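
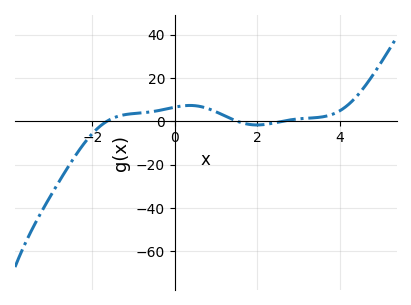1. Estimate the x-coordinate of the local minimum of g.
2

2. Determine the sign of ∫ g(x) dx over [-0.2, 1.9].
positive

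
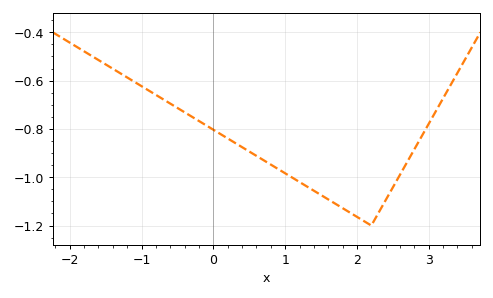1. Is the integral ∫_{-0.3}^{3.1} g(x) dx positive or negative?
negative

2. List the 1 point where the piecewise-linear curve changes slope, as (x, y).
(2.2, -1.2)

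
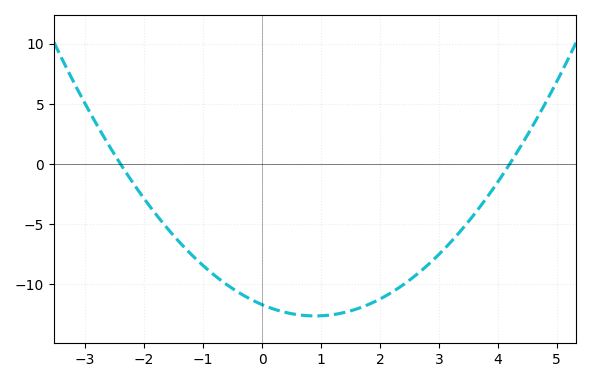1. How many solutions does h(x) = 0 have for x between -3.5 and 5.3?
2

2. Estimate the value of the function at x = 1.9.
-11.5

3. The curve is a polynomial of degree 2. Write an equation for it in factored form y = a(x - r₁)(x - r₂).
y = 1.16(x + 2.4)(x - 4.2)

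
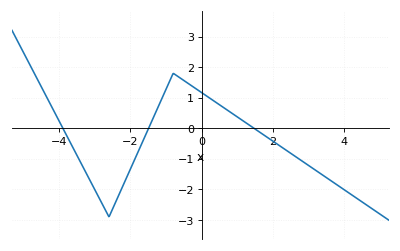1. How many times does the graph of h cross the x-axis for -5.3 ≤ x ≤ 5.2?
3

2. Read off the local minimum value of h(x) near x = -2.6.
-2.9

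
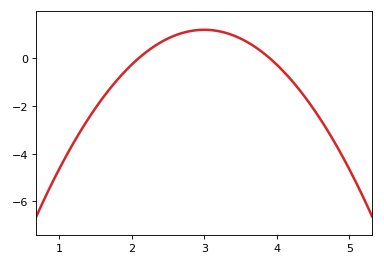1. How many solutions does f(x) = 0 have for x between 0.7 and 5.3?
2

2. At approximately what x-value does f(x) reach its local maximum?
3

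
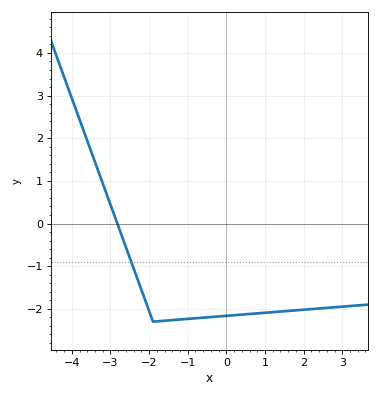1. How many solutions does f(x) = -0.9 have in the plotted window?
1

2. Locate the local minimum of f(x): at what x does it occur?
-1.9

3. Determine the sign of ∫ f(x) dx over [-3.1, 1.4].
negative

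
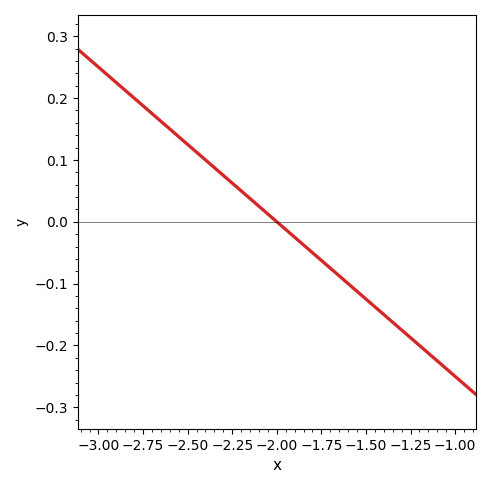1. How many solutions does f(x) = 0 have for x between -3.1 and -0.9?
1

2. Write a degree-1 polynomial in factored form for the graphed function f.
y = -0.25(x + 2)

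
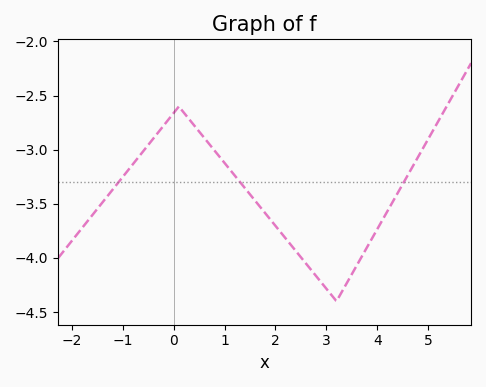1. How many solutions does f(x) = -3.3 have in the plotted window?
3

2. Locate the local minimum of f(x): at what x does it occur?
3.2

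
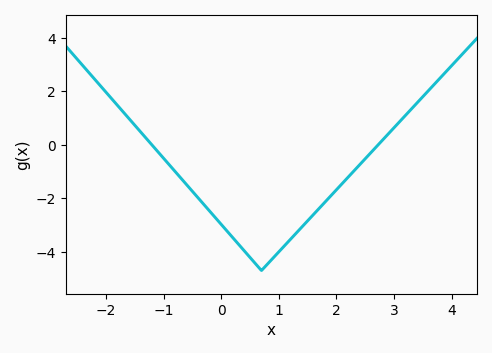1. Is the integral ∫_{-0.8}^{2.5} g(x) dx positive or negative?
negative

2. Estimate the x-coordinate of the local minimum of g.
0.7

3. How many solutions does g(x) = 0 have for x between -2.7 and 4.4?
2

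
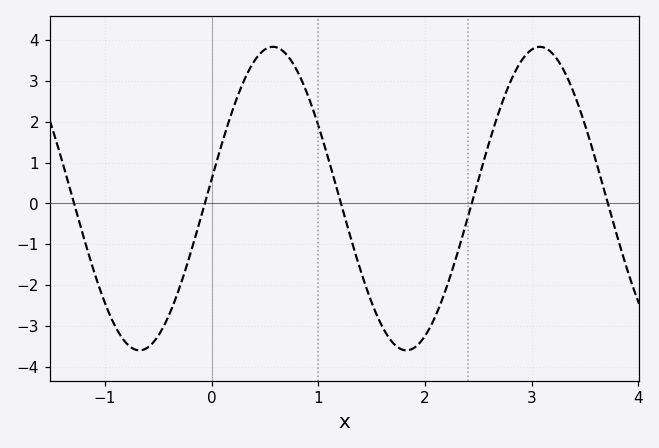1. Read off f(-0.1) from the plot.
-0.3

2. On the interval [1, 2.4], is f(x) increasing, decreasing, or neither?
neither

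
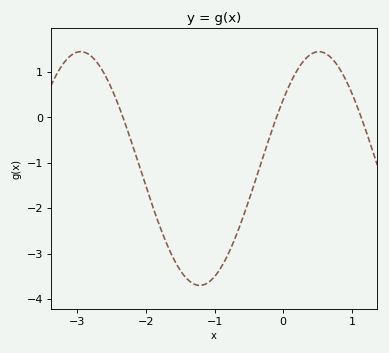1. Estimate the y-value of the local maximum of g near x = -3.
1.44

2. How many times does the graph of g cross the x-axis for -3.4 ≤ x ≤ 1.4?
3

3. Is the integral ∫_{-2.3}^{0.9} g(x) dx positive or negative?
negative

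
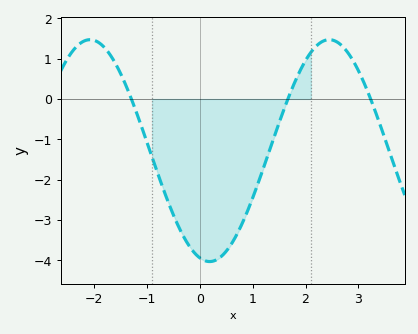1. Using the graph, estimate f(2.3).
1.4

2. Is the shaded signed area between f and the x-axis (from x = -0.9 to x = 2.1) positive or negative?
negative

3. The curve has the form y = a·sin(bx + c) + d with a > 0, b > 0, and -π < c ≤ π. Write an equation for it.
y = 2.75sin(1.4x - 1.8) - 1.28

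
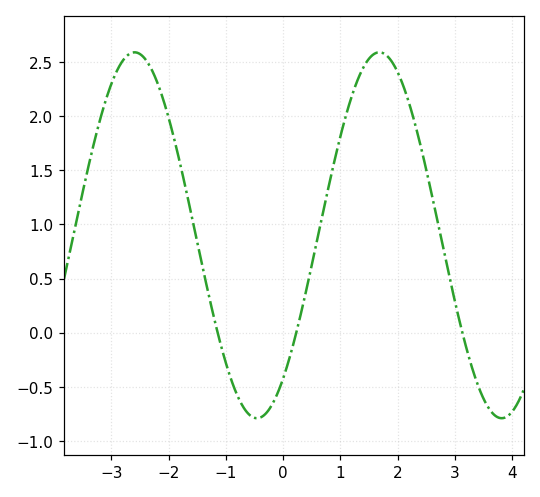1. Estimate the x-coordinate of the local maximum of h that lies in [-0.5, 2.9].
1.6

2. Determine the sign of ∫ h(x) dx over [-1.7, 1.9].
positive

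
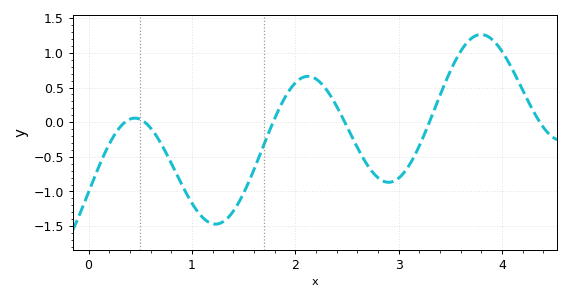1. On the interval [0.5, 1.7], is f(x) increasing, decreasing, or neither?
neither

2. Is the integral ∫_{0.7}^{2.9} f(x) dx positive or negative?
negative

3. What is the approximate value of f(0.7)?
-0.307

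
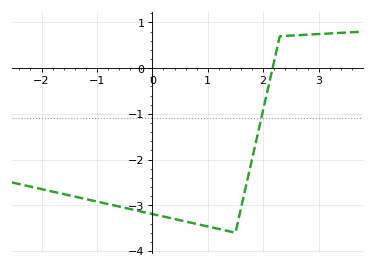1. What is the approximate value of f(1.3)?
-3.5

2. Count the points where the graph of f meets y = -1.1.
1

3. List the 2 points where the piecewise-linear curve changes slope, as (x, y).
(1.5, -3.6); (2.3, 0.7)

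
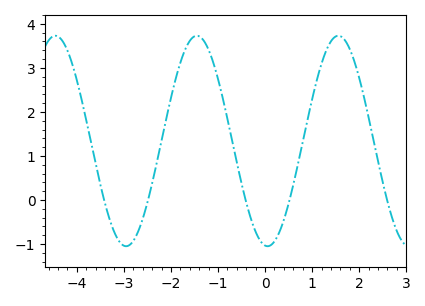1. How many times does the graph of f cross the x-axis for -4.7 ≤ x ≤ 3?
5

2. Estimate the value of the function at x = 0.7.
0.8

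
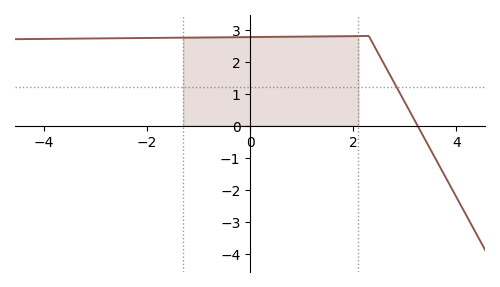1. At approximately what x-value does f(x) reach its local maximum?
2.3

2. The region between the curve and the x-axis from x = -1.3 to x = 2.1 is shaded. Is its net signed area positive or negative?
positive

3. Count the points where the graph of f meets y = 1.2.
1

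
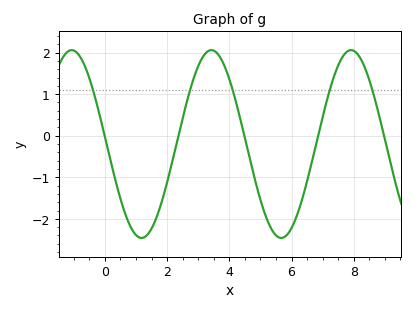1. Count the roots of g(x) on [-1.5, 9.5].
5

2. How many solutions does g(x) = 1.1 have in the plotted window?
5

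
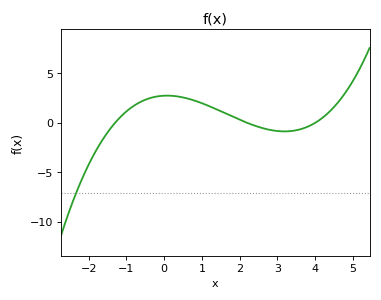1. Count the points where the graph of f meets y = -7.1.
1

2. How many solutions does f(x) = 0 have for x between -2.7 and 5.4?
3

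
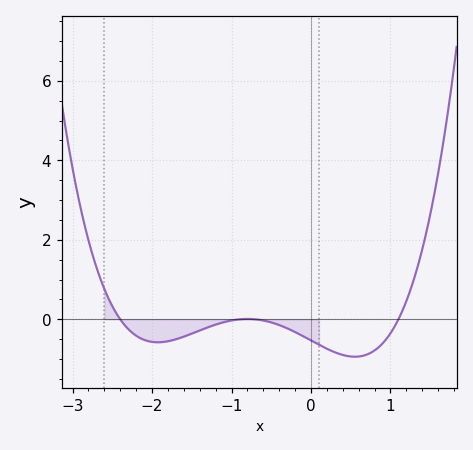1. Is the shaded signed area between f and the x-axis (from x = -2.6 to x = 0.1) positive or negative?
negative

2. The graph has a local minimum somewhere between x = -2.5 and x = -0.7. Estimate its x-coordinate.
-1.93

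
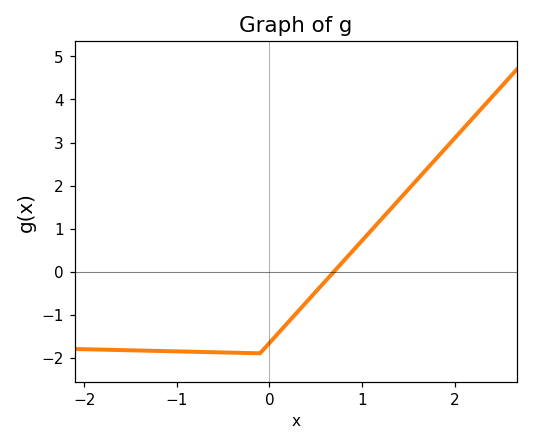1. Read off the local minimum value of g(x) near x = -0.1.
-1.9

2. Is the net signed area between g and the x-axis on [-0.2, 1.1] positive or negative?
negative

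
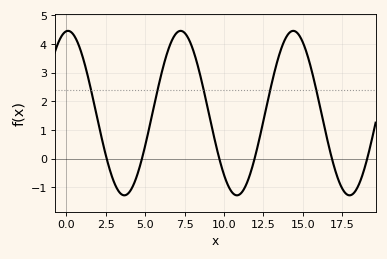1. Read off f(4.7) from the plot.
-0.205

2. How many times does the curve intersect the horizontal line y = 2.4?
5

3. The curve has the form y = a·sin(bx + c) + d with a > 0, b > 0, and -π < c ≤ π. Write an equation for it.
y = 2.87sin(0.88x + 1.47) + 1.59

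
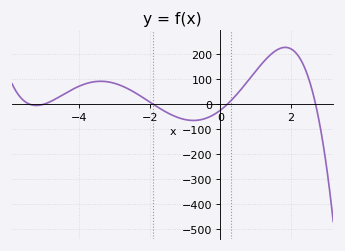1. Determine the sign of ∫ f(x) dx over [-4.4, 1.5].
positive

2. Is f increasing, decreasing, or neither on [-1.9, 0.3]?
neither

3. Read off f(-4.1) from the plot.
70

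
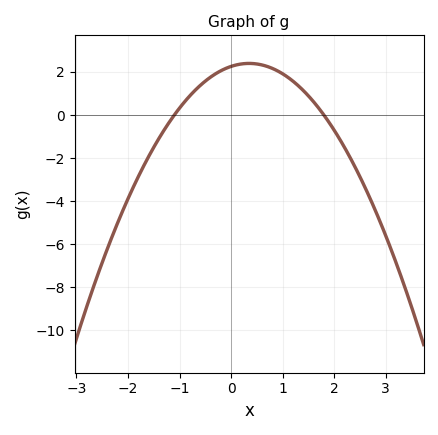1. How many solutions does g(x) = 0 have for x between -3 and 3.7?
2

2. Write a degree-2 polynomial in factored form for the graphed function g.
y = -1.14(x + 1.1)(x - 1.8)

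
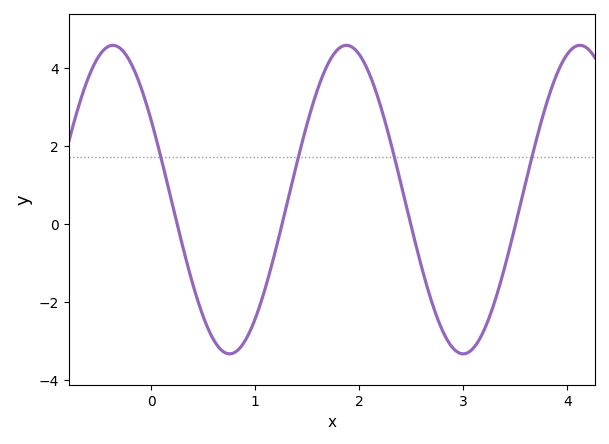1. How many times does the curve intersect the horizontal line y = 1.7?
4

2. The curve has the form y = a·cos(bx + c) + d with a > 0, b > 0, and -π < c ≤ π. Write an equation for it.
y = 3.95cos(2.8x + 1.03) + 0.62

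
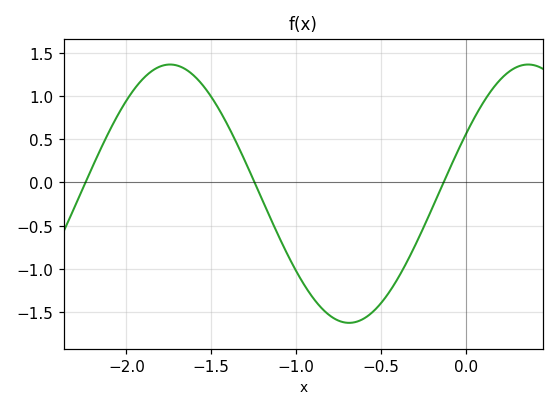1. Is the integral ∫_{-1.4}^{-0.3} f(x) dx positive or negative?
negative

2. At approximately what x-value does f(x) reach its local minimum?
-0.7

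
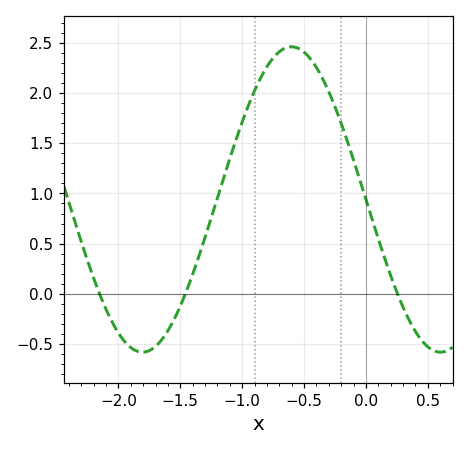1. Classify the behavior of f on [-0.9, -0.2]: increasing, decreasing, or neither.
neither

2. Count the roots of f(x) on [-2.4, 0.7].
3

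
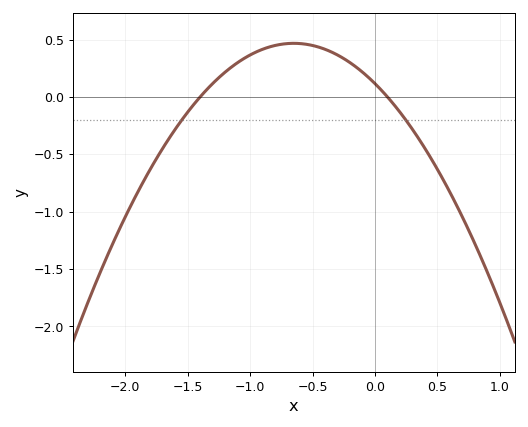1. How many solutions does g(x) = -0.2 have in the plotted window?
2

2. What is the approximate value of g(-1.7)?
-0.45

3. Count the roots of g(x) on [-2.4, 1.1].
2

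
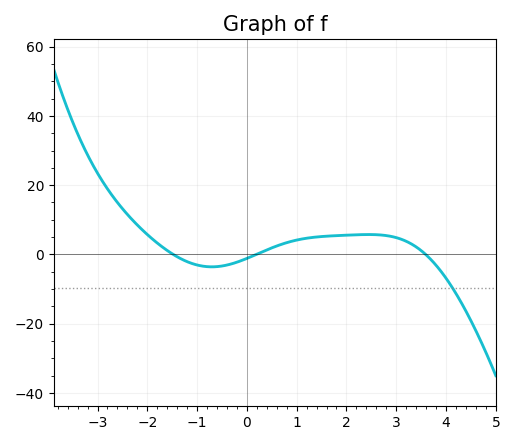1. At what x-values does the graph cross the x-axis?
-1.4, 0.2, 3.6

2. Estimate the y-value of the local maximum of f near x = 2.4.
6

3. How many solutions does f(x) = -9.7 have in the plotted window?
1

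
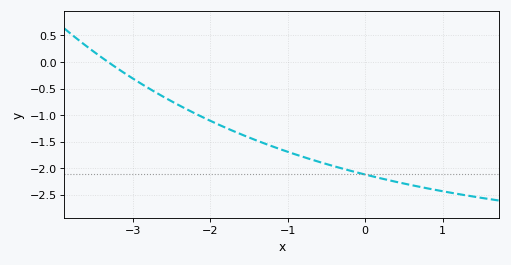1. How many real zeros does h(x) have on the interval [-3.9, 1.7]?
1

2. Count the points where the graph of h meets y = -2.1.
1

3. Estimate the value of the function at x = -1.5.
-1.4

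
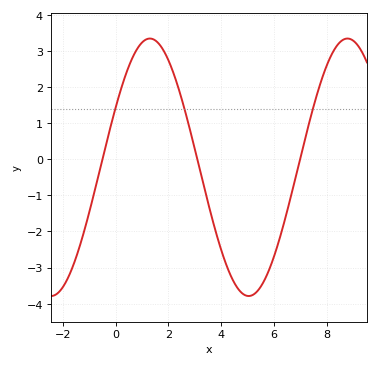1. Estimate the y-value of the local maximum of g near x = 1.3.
3.35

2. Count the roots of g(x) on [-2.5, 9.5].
3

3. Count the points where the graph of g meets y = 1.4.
3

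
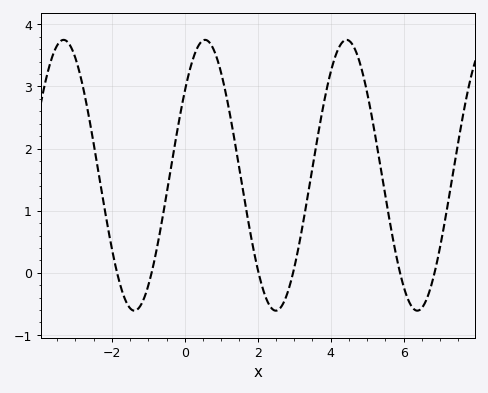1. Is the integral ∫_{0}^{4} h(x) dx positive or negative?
positive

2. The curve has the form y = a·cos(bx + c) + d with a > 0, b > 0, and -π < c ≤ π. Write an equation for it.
y = 2.18cos(1.62x - 0.902) + 1.57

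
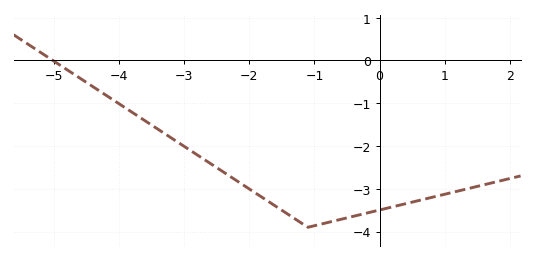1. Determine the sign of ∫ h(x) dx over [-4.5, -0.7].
negative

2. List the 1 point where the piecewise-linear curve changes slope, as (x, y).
(-1.1, -3.9)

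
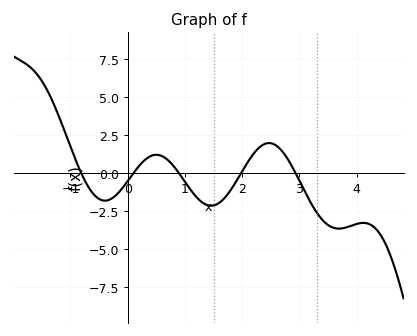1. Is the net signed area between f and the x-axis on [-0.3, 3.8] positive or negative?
negative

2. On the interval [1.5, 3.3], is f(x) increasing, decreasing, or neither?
neither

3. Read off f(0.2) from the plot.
0.4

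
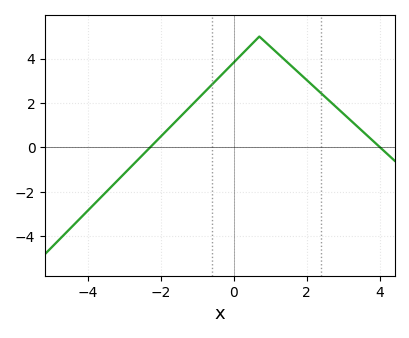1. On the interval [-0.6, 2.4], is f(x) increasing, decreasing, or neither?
neither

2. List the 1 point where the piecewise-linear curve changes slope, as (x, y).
(0.7, 5)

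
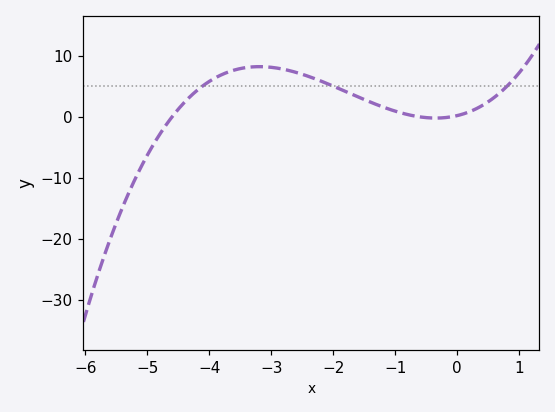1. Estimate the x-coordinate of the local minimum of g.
-0.3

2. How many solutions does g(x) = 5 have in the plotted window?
3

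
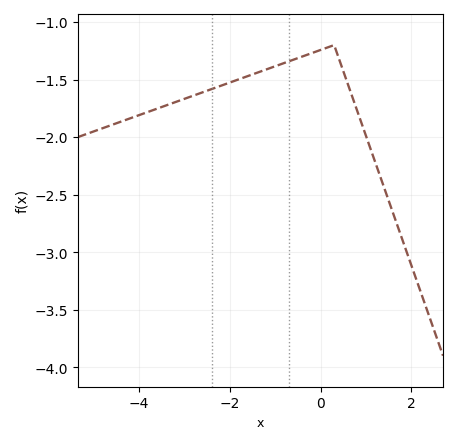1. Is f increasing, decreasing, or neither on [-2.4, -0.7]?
increasing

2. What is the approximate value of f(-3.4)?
-1.7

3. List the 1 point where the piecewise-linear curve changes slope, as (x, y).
(0.3, -1.2)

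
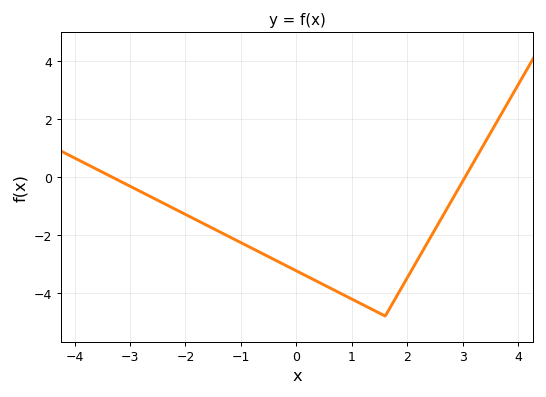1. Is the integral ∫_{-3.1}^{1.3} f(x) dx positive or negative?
negative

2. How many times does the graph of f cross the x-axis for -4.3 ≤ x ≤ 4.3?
2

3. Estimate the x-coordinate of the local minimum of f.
1.6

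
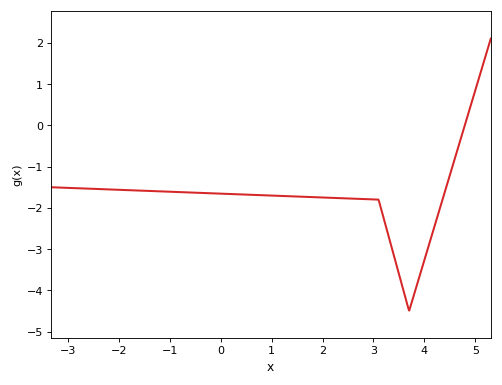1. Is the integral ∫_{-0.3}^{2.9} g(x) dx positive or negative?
negative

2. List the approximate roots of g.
4.79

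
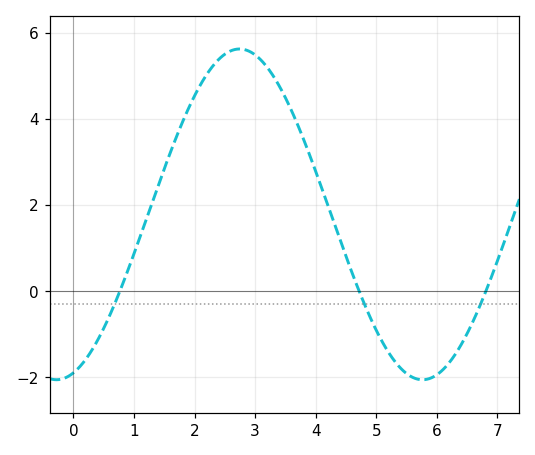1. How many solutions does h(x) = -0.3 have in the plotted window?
3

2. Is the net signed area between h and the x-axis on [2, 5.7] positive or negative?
positive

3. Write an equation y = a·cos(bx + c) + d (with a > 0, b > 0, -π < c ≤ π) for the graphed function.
y = 3.84cos(1.04x - 2.85) + 1.78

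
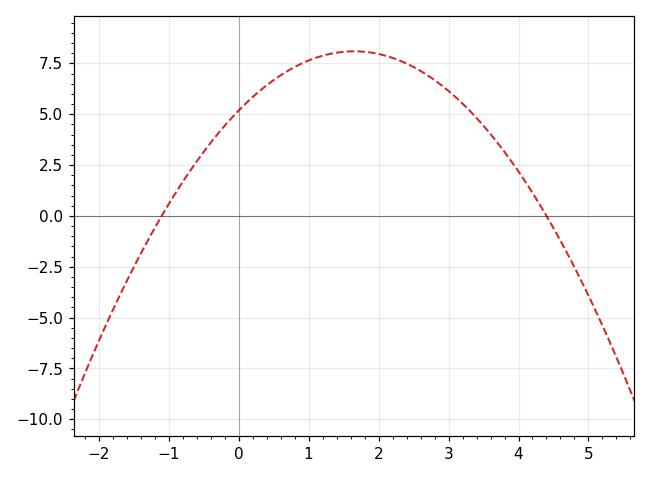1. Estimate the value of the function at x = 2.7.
6.91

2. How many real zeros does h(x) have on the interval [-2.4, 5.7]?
2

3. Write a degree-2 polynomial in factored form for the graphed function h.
y = -1.07(x + 1.1)(x - 4.4)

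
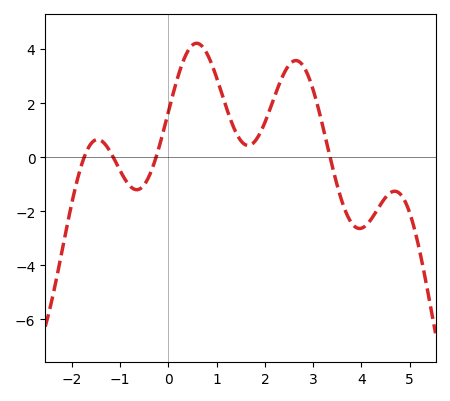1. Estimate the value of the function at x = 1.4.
1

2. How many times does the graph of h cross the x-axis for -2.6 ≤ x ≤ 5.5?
4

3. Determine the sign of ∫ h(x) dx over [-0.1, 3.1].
positive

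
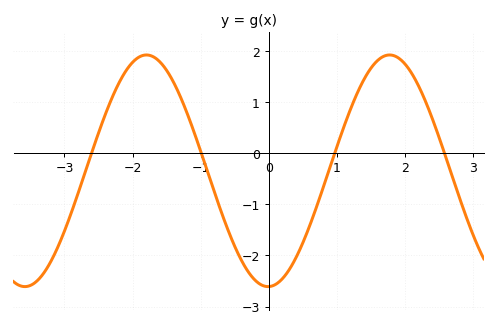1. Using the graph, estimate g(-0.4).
-2.1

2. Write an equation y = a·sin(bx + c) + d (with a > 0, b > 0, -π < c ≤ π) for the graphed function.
y = 2.27sin(1.76x - 1.55) - 0.34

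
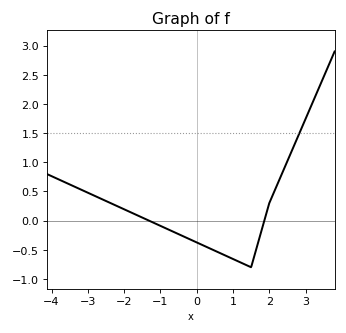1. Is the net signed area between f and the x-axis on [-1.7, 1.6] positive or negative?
negative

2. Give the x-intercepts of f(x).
-1.4, 1.8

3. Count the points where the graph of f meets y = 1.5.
1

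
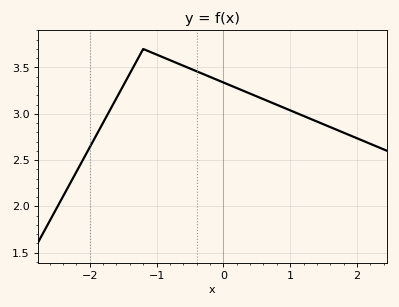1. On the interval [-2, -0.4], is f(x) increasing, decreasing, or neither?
neither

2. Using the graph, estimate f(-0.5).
3.49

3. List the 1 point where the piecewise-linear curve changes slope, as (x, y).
(-1.2, 3.7)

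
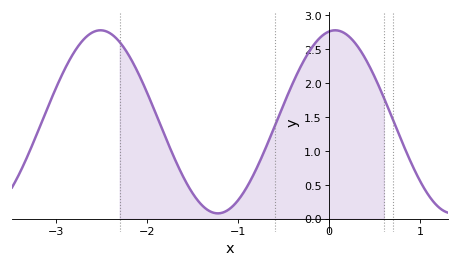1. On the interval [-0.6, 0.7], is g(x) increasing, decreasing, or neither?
neither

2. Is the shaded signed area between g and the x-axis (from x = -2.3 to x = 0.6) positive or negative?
positive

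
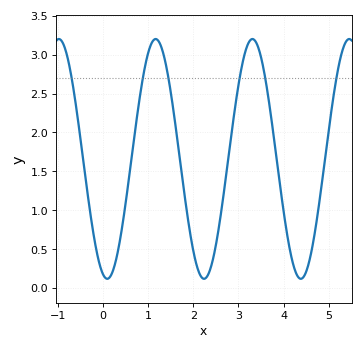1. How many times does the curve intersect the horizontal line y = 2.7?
6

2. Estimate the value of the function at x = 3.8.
1.85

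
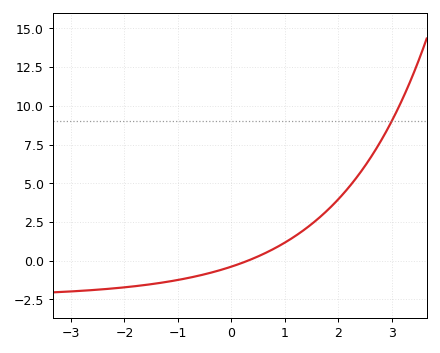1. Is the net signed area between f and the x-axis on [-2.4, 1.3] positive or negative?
negative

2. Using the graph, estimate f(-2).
-1.8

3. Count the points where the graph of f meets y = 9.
1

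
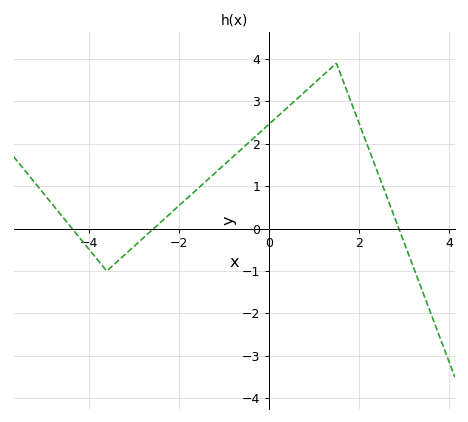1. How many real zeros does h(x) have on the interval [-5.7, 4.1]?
3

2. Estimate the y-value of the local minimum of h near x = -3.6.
-1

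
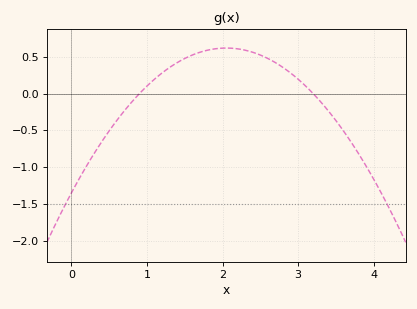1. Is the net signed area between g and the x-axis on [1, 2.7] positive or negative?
positive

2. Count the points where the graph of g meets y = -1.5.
2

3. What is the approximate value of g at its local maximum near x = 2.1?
0.6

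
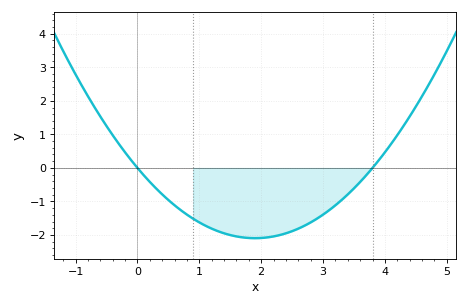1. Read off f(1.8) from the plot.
-2.09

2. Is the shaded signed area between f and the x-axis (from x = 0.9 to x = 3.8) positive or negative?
negative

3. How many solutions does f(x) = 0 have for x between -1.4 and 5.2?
2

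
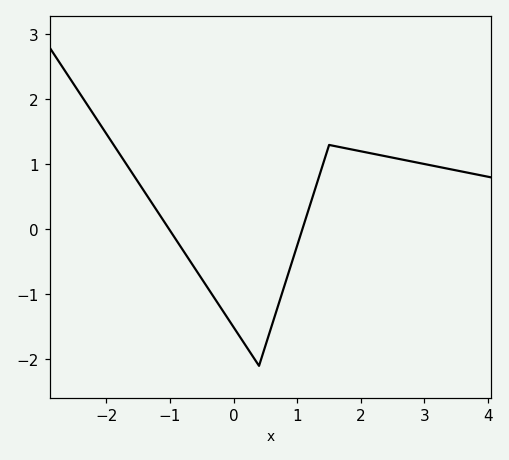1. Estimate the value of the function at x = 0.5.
-1.79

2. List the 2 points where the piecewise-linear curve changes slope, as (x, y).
(0.4, -2.1); (1.5, 1.3)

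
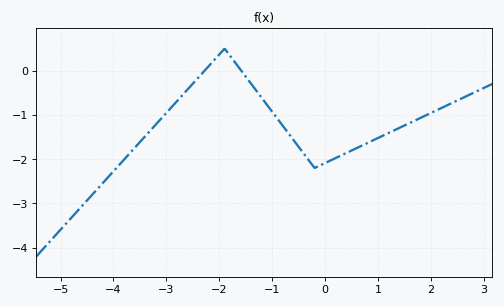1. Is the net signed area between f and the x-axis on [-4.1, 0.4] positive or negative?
negative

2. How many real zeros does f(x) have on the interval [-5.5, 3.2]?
2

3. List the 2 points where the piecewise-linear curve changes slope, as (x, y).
(-1.9, 0.5); (-0.2, -2.2)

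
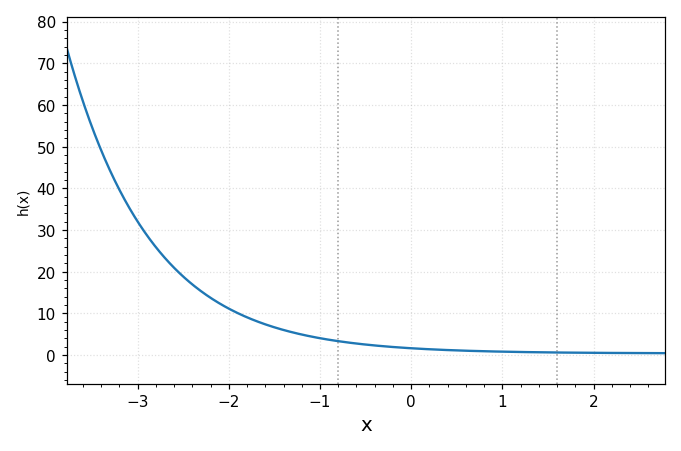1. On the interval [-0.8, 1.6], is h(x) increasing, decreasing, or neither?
decreasing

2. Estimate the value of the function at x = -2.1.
12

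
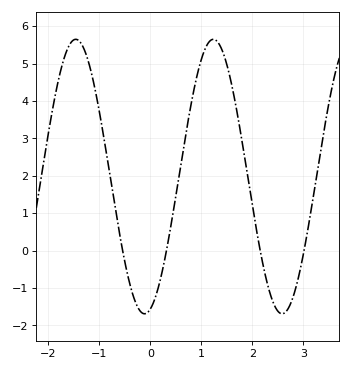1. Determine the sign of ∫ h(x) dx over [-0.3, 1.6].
positive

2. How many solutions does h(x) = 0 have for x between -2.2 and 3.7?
4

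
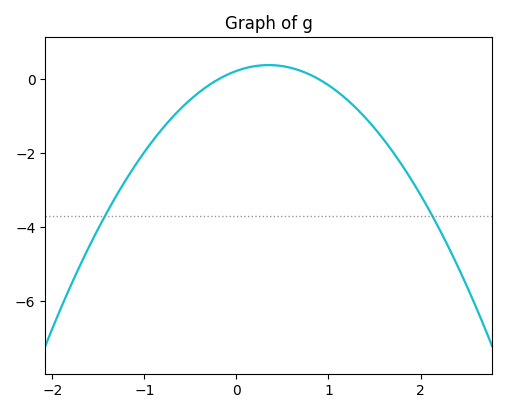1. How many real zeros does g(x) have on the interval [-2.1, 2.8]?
2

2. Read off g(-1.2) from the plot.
-2.8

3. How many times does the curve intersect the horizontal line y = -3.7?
2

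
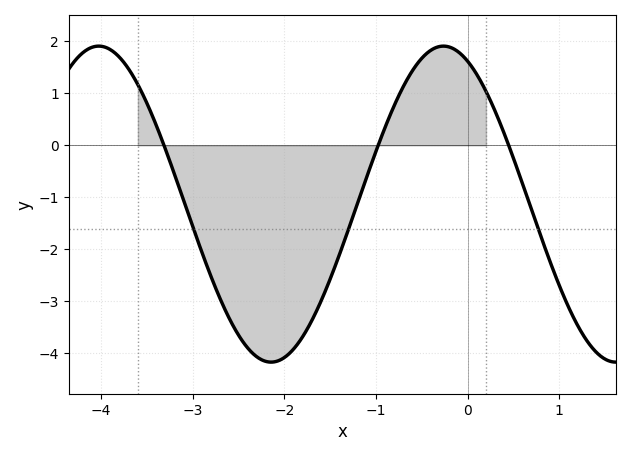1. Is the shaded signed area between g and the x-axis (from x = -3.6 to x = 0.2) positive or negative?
negative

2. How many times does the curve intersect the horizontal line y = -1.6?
3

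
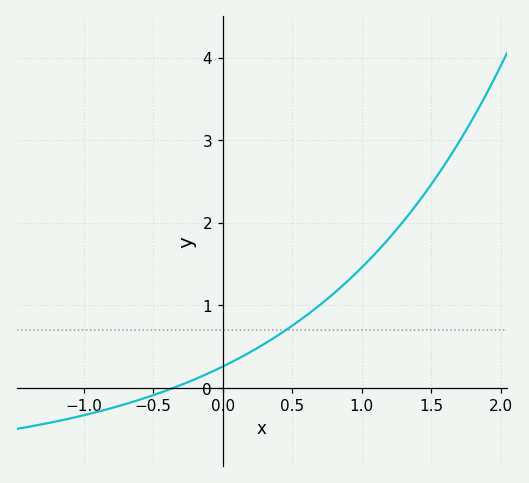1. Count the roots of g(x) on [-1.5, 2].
1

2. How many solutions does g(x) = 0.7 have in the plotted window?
1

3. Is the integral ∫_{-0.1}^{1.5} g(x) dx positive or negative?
positive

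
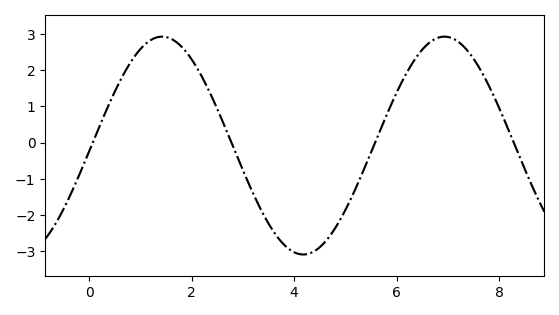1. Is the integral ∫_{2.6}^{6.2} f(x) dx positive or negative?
negative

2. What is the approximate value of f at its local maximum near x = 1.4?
2.93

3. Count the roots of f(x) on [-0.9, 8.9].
4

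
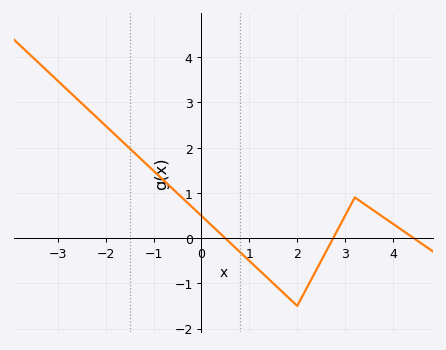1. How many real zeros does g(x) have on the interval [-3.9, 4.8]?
3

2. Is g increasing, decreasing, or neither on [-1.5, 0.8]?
decreasing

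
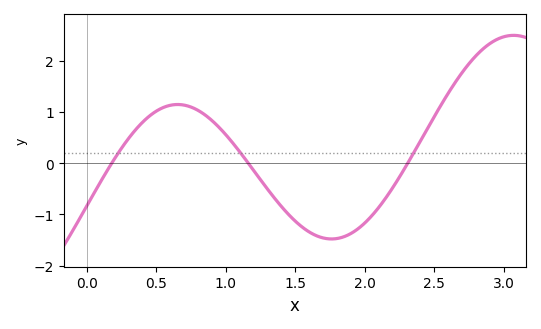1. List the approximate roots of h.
0.18, 1.16, 2.31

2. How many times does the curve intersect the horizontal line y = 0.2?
3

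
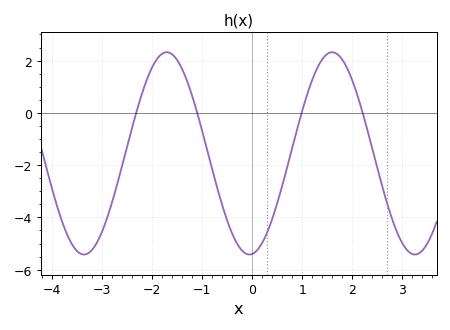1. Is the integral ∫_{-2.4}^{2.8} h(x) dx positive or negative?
negative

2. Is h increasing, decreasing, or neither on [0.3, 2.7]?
neither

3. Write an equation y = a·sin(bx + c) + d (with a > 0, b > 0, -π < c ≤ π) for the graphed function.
y = 3.87sin(1.9x - 1.46) - 1.55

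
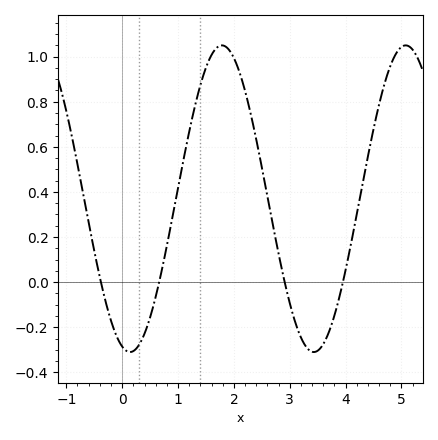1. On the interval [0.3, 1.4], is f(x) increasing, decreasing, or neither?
increasing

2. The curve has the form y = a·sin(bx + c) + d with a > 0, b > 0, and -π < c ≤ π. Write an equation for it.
y = 0.68sin(1.91x - 1.84) + 0.37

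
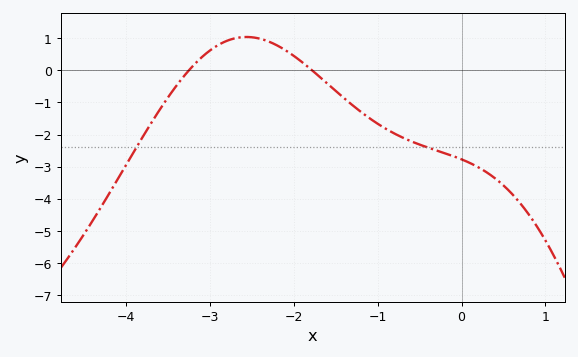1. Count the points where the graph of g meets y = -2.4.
2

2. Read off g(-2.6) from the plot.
1.04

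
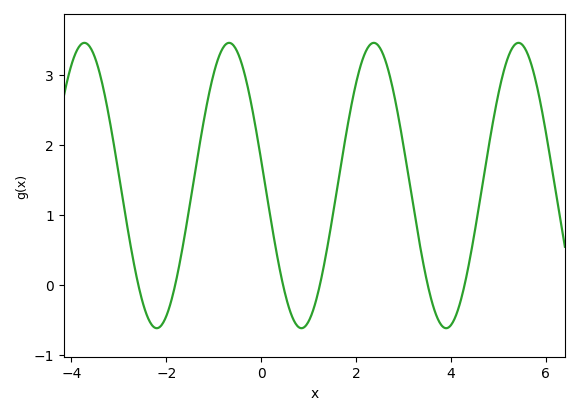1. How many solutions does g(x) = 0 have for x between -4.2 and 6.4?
6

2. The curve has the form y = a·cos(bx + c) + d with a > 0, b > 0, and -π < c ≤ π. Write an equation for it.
y = 2.04cos(2.1x + 1.4) + 1.42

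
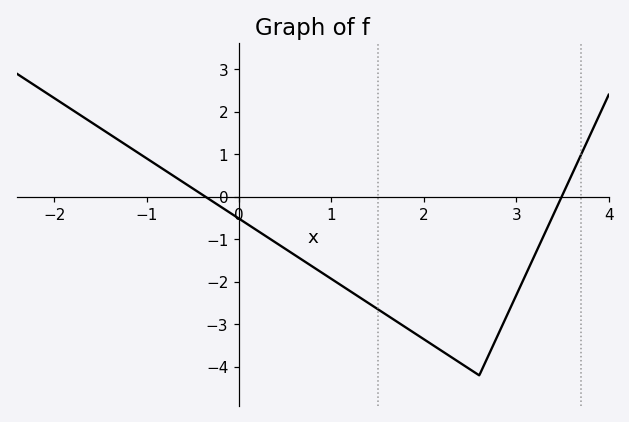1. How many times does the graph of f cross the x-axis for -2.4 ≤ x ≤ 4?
2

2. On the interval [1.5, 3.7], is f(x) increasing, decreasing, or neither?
neither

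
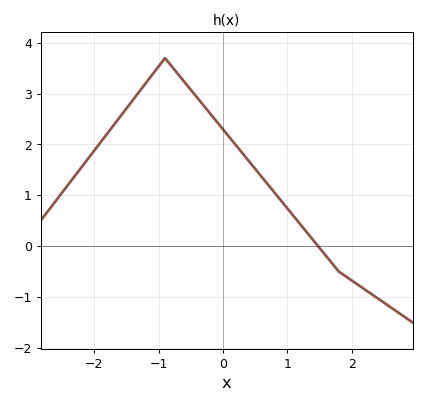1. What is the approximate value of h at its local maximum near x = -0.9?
3.7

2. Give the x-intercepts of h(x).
1.48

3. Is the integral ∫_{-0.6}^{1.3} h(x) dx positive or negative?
positive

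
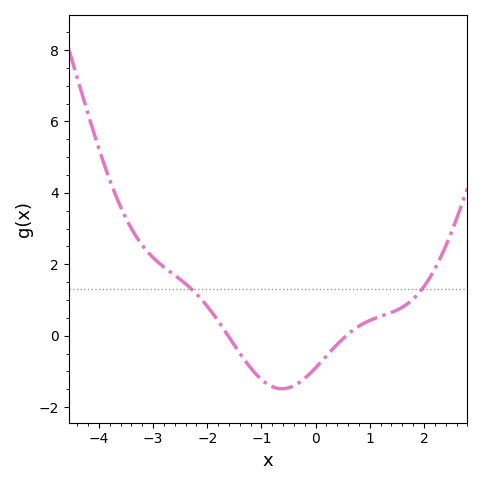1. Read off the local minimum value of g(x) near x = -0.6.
-1.4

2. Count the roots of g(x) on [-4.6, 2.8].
2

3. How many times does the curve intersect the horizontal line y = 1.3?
2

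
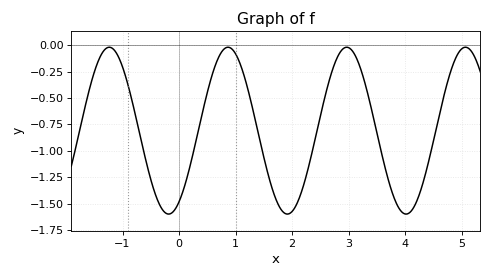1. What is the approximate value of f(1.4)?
-0.82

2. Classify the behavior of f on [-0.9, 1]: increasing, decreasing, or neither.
neither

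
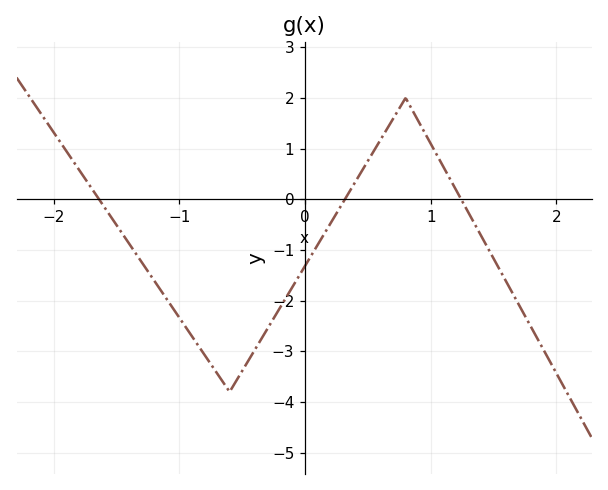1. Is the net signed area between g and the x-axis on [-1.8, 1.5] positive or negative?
negative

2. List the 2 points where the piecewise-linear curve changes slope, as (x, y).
(-0.6, -3.8); (0.8, 2)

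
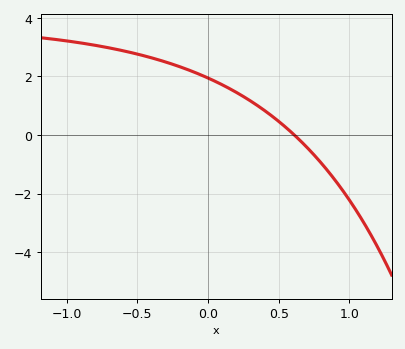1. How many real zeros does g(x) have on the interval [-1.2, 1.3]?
1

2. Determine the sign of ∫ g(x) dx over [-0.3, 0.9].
positive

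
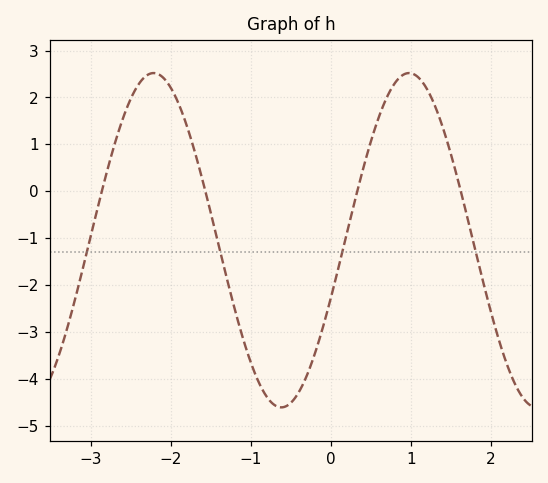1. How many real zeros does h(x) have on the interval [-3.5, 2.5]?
4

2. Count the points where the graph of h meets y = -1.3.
4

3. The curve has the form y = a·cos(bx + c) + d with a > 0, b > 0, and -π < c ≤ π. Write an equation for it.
y = 3.56cos(1.97x - 1.92) - 1.04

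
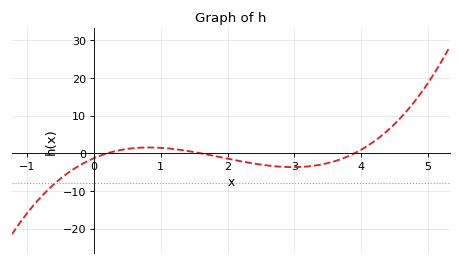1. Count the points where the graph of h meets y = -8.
1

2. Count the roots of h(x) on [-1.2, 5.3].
3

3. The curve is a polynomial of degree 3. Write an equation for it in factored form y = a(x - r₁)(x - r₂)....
y = 1.04(x - 0.2)(x - 1.6)(x - 3.9)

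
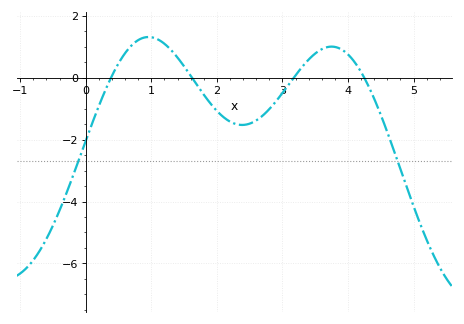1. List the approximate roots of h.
0.386, 1.62, 3.17, 4.25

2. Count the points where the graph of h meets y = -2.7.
2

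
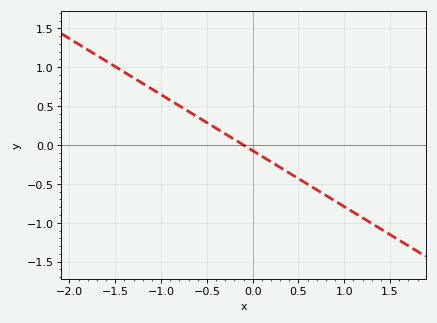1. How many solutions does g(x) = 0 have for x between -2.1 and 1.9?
1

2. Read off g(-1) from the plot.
0.648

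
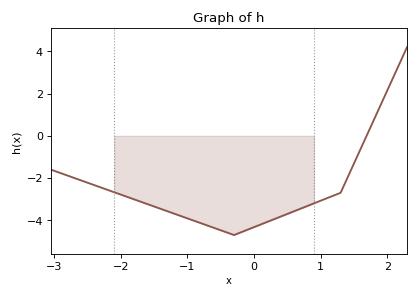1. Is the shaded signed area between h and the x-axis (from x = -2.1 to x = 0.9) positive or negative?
negative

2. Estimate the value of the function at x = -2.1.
-2.67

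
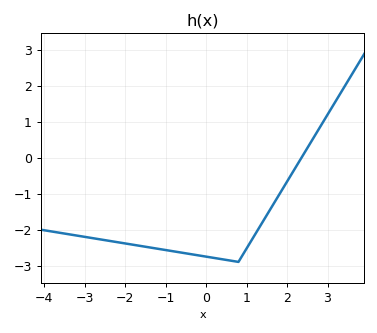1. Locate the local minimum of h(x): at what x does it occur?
0.8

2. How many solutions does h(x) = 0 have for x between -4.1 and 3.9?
1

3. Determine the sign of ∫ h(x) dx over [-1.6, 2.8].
negative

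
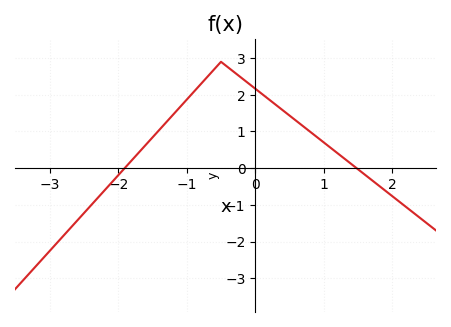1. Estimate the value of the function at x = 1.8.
-0.465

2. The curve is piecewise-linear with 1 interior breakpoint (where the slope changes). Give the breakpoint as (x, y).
(-0.5, 2.9)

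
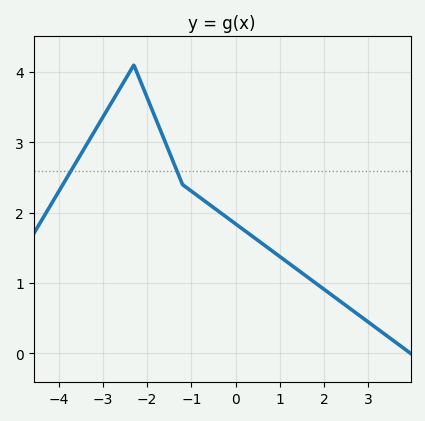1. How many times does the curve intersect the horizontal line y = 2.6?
2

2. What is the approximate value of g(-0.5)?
2.1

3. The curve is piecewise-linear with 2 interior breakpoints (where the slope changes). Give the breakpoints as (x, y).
(-2.3, 4.1); (-1.2, 2.4)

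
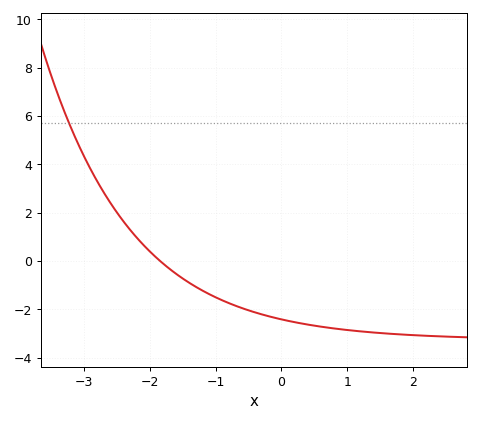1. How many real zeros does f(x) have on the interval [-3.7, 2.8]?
1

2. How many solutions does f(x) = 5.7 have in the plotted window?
1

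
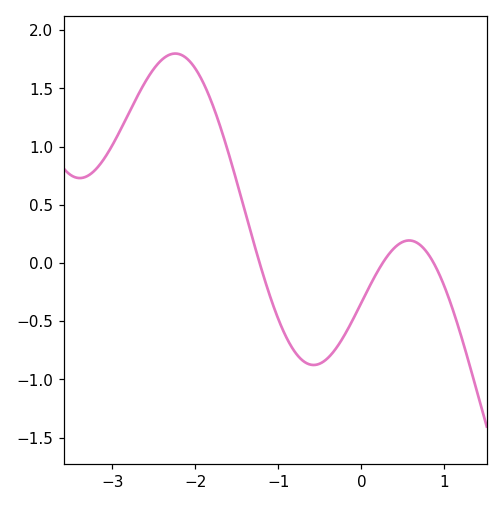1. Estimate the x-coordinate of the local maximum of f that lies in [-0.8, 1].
0.576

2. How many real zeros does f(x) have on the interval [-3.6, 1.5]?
3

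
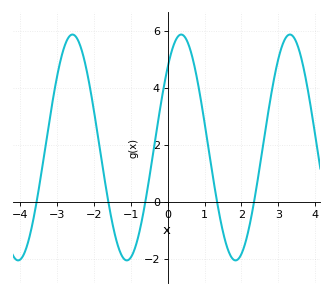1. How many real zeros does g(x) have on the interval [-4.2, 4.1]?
5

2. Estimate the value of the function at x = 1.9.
-2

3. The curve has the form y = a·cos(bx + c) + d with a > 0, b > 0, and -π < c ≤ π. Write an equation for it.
y = 3.95cos(2.1x - 0.78) + 1.91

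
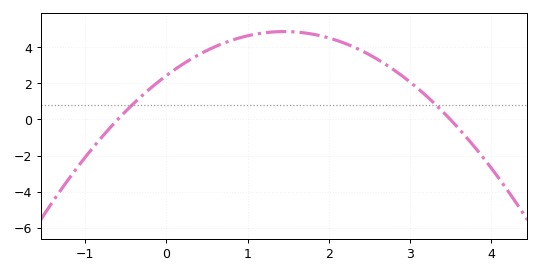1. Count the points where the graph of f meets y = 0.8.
2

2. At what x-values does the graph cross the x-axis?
-0.6, 3.5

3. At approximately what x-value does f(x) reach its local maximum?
1.4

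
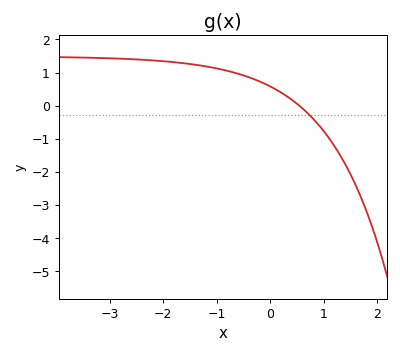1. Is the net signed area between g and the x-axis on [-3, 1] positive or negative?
positive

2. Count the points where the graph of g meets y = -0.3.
1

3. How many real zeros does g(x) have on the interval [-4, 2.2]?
1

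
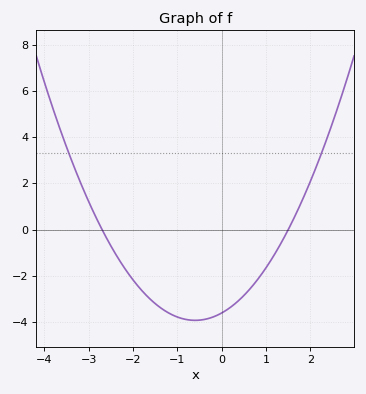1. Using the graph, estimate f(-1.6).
-3.03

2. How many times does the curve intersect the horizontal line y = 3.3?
2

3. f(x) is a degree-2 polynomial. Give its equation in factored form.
y = 0.89(x + 2.7)(x - 1.5)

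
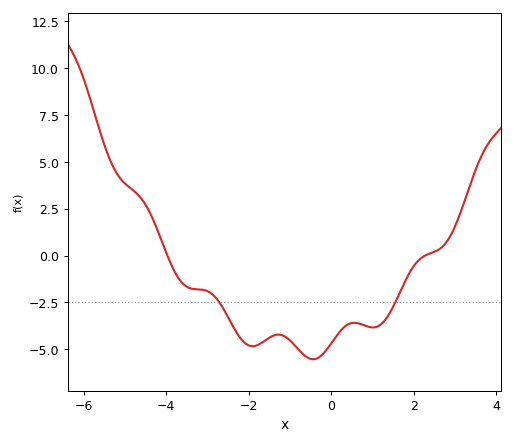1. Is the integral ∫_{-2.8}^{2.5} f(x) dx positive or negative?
negative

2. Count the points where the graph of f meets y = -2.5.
2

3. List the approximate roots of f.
-4, 2.2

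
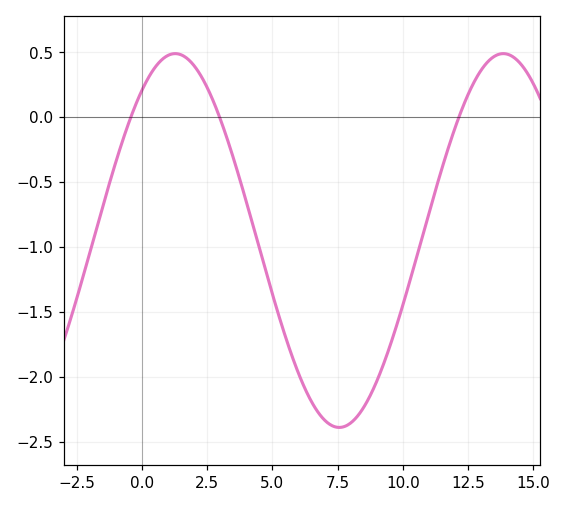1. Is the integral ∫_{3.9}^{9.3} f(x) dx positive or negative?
negative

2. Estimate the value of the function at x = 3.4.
-0.246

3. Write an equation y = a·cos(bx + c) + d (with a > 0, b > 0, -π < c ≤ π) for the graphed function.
y = 1.44cos(0.5x - 0.64) - 0.95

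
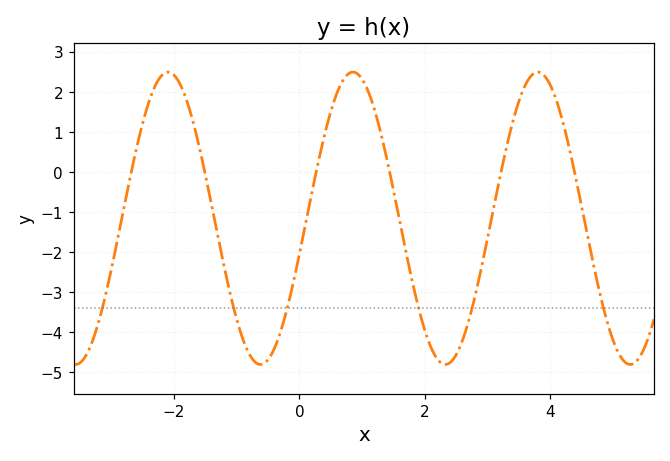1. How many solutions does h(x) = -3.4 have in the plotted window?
6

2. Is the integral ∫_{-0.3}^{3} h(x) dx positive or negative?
negative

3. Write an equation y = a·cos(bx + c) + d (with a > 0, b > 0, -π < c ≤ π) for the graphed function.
y = 3.65cos(2.13x - 1.82) - 1.16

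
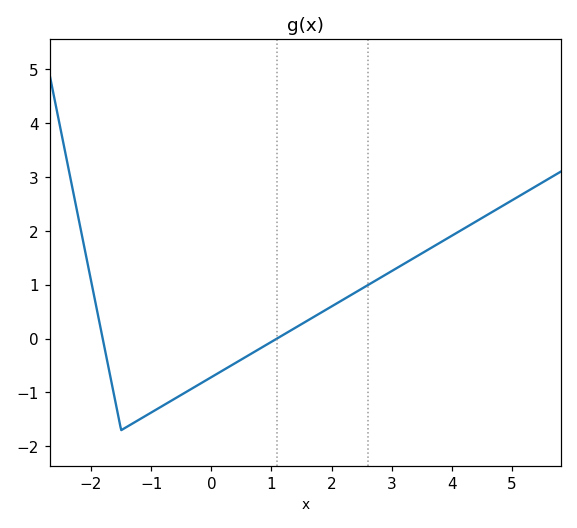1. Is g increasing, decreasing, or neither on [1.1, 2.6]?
increasing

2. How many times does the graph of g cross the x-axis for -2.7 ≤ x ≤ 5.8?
2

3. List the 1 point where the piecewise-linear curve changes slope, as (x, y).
(-1.5, -1.7)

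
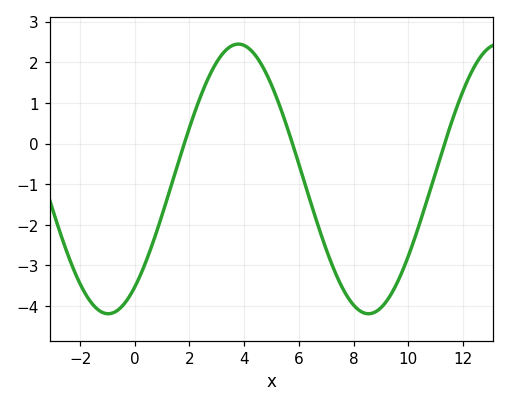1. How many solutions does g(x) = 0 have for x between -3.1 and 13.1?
3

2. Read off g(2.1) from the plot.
0.594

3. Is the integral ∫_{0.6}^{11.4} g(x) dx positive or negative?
negative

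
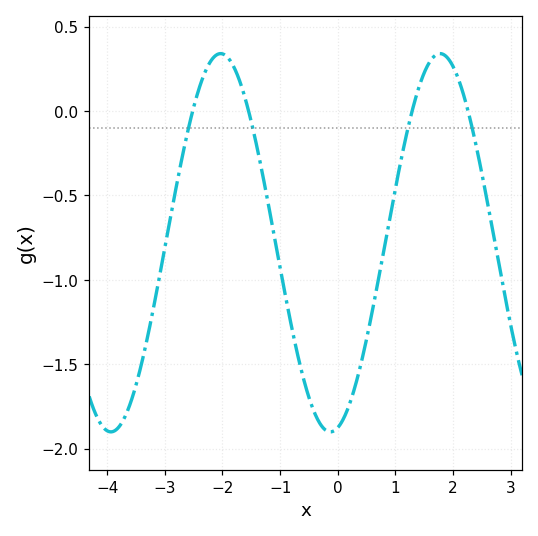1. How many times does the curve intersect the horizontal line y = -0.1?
4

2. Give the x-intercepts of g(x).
-2.6, -1.6, 1.2, 2.2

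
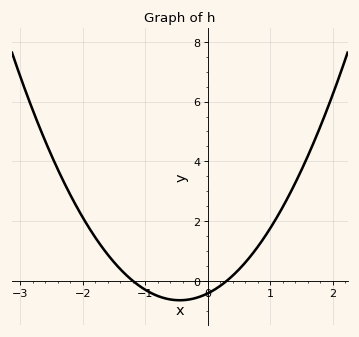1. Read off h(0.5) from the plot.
0.4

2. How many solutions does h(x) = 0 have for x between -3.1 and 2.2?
2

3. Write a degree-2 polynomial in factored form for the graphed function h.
y = 1.15(x + 1.2)(x - 0.3)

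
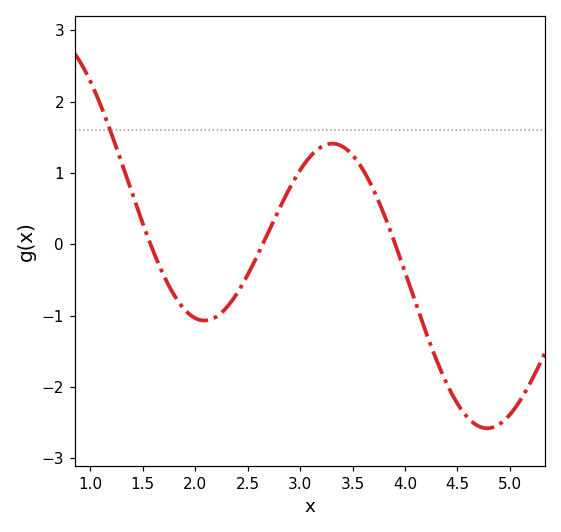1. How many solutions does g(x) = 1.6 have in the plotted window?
1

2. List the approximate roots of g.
1.57, 2.64, 3.91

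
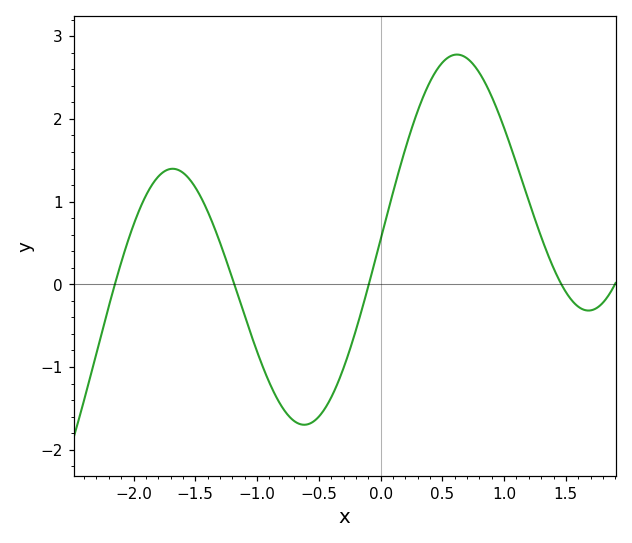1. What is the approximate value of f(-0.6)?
-1.7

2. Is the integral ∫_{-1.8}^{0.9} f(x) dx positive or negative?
positive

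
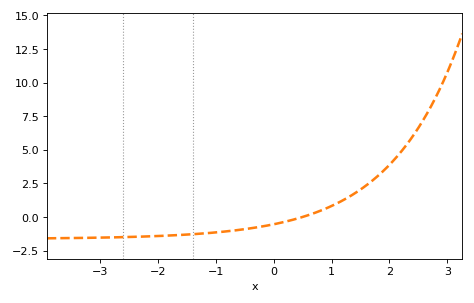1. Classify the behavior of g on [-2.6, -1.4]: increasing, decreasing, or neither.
increasing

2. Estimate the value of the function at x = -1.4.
-1.28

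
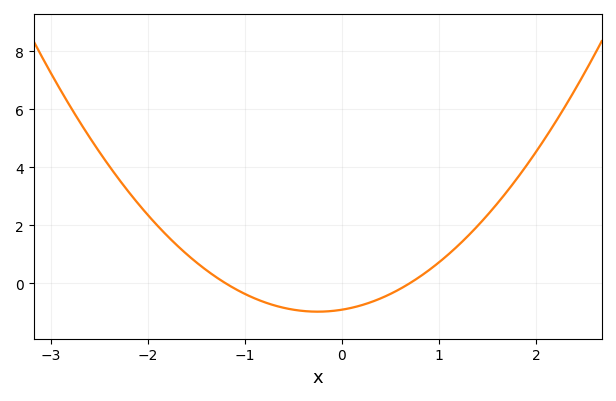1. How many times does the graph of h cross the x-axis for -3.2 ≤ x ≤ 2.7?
2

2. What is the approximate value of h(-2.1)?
2.75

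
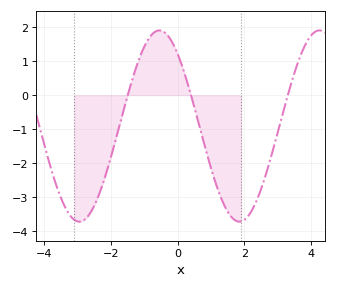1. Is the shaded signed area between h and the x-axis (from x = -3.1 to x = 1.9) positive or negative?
negative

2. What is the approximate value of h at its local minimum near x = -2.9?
-3.73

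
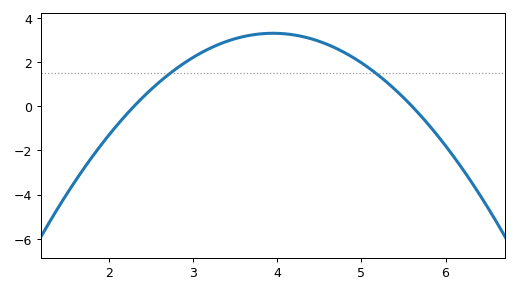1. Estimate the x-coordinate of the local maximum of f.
3.95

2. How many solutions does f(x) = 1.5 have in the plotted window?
2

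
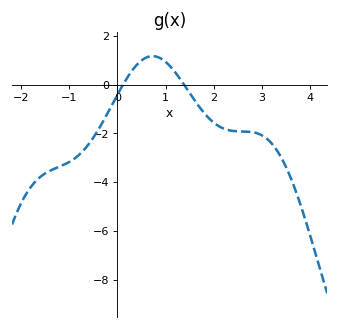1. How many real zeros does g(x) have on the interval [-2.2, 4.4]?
2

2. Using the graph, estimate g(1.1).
0.8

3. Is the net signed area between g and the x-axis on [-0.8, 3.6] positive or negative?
negative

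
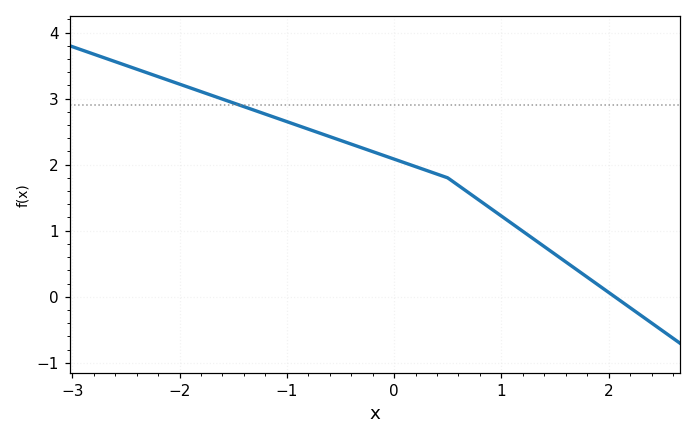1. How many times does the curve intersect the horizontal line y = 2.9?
1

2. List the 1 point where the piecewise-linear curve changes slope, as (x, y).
(0.5, 1.8)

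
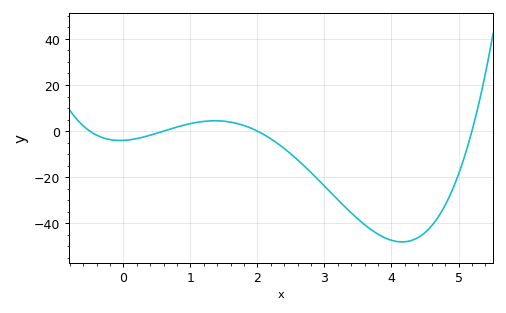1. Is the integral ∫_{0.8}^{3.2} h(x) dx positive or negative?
negative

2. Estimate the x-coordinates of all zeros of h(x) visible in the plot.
-0.5, 0.6, 2, 5.2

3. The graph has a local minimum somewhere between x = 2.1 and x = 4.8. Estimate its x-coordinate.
4.2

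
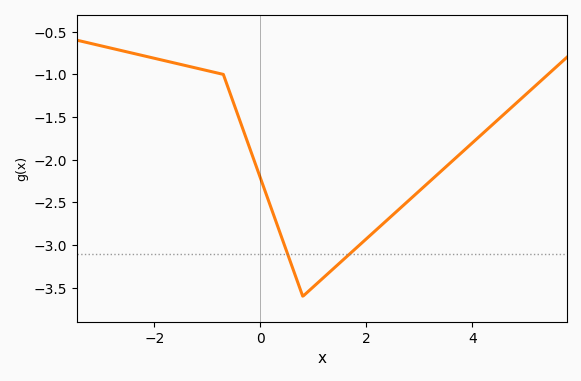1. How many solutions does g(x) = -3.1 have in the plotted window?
2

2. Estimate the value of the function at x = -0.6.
-1.17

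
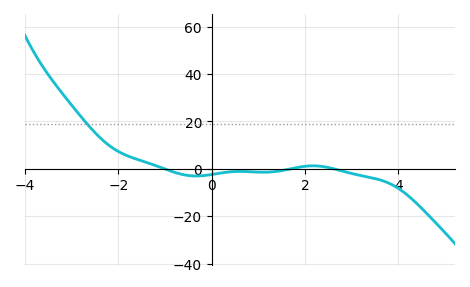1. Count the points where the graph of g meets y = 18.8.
1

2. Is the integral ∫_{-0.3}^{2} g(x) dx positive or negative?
negative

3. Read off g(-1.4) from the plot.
2.67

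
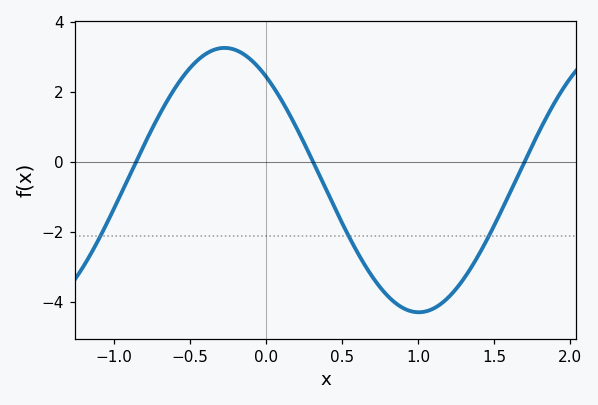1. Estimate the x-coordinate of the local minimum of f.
1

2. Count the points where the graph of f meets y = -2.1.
3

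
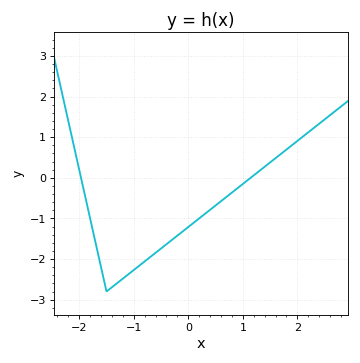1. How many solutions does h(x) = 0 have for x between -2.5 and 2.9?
2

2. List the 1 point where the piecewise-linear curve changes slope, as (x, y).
(-1.5, -2.8)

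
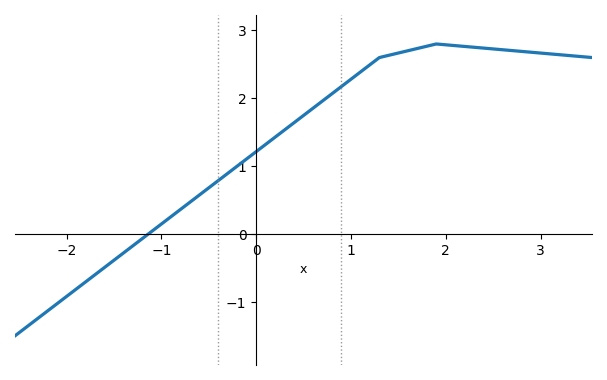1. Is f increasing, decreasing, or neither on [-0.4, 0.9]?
increasing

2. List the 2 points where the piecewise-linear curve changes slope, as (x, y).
(1.3, 2.6); (1.9, 2.8)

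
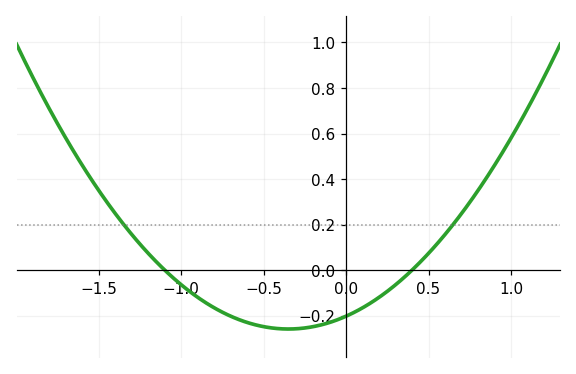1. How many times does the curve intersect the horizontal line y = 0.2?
2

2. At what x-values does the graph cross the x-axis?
-1.1, 0.4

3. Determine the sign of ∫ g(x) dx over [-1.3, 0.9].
negative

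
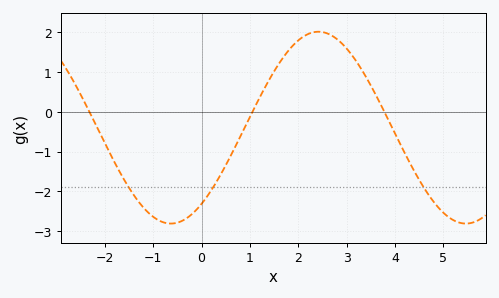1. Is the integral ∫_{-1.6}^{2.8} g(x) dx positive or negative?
negative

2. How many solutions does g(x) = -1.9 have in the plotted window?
3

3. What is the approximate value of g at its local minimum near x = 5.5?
-2.8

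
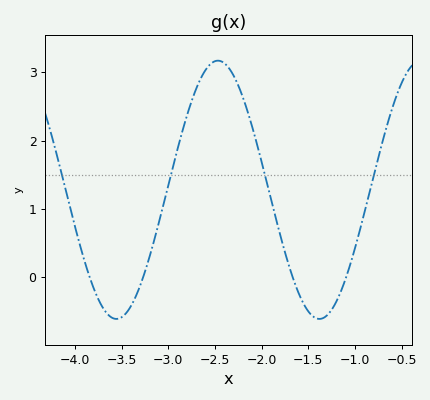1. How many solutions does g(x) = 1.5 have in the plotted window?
4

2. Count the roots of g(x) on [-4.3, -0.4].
4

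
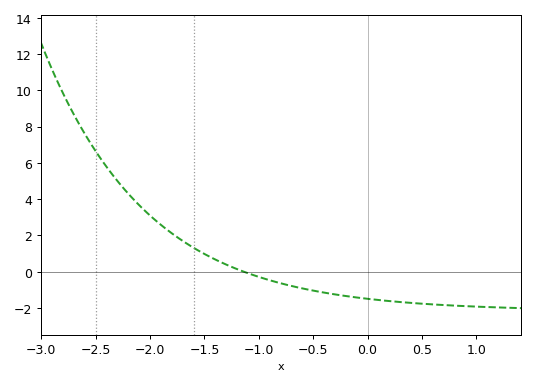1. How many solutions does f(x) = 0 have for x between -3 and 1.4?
1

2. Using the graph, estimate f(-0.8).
-0.633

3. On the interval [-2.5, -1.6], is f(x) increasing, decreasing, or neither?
decreasing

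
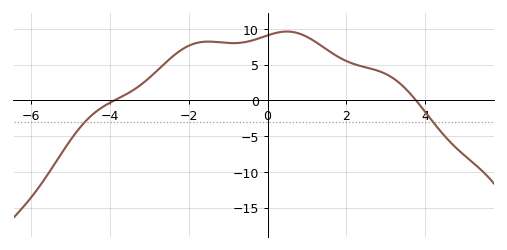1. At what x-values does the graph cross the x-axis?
-3.88, 3.76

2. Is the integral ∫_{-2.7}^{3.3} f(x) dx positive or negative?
positive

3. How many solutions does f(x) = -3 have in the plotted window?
2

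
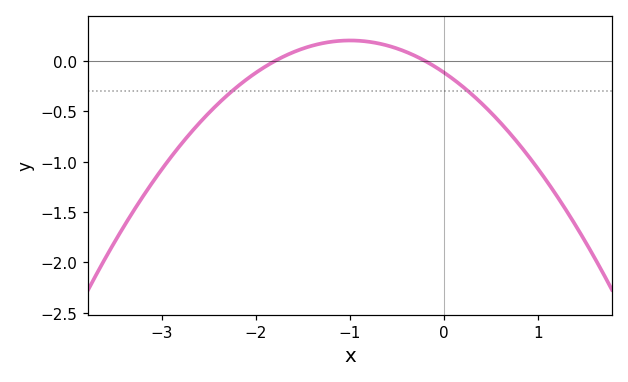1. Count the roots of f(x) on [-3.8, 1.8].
2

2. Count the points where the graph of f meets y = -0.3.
2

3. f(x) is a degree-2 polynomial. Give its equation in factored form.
y = -0.32(x + 1.8)(x + 0.2)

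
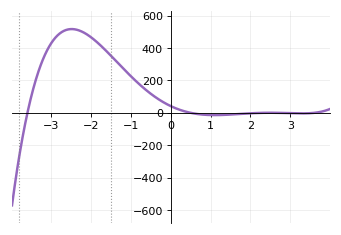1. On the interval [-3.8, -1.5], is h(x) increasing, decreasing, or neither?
neither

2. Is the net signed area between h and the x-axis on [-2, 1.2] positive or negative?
positive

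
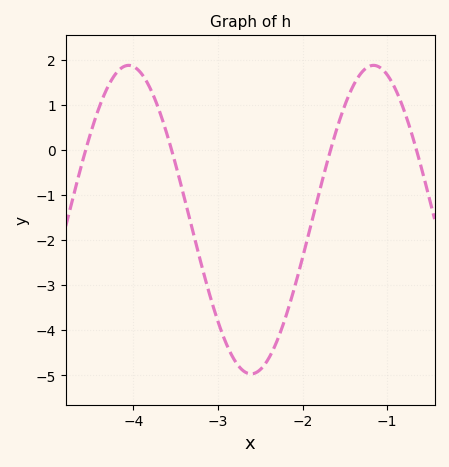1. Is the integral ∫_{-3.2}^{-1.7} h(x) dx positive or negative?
negative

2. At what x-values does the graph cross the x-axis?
-4.56, -3.55, -1.67, -0.654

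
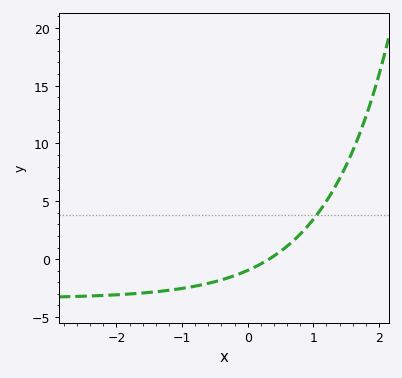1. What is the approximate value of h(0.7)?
1.6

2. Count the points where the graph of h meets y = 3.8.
1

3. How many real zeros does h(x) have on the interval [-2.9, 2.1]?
1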